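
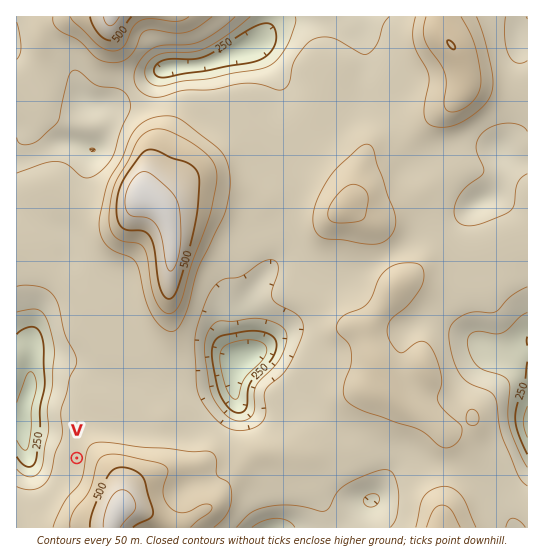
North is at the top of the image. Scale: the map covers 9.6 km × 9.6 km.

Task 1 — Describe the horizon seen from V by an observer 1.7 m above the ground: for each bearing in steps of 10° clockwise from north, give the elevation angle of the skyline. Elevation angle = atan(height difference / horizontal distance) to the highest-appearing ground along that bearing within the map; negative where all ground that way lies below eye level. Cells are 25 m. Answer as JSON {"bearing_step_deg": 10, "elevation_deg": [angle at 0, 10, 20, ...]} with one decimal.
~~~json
{"bearing_step_deg": 10, "elevation_deg": [0.6, 1.8, 2.3, 2.1, 3.3, 4.6, 5.8, 7.1, 8.3, 9.3, 10.2, 10.6, 10.4, 10.1, 9.8, 8.8, 7.2, 5.8, 4.6, 2.8, 0.8, 0.2, -0.3, -0.6, -1.0, -2.1, -3.0, -3.2, -3.4, -3.5, -3.5, -3.4, -3.2, -2.8, -0.7, -0.1]}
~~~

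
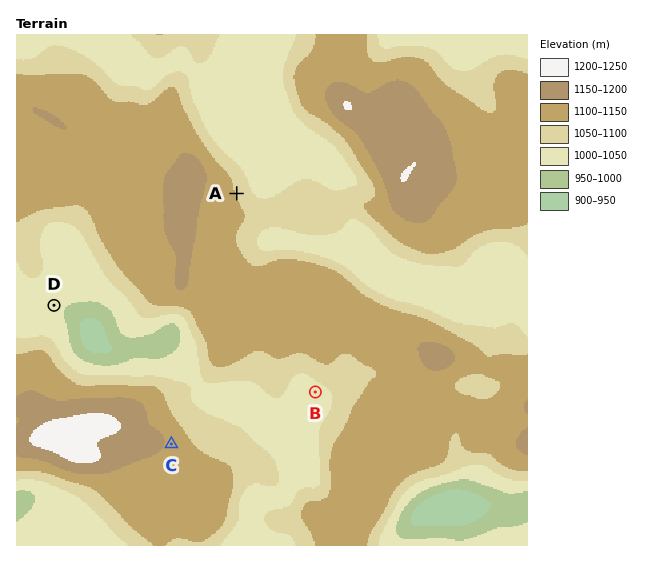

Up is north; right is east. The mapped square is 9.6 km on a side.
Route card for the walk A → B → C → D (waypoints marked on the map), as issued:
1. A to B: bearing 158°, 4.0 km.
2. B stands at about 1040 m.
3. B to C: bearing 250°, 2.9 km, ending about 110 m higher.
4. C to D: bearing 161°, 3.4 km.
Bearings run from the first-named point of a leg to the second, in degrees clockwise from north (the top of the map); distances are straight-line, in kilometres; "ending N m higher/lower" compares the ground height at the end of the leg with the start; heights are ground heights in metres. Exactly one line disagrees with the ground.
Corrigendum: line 4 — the bearing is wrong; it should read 320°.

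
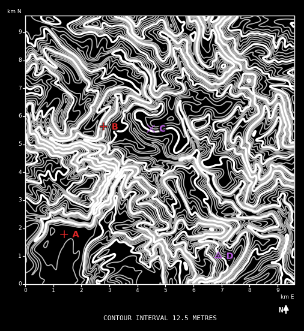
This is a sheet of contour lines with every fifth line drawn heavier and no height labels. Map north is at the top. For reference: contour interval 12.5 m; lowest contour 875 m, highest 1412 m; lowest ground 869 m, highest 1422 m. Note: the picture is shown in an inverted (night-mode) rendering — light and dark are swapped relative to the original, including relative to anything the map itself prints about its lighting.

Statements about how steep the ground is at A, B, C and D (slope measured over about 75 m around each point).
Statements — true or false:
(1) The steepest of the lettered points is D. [false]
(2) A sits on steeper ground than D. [false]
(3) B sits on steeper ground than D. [true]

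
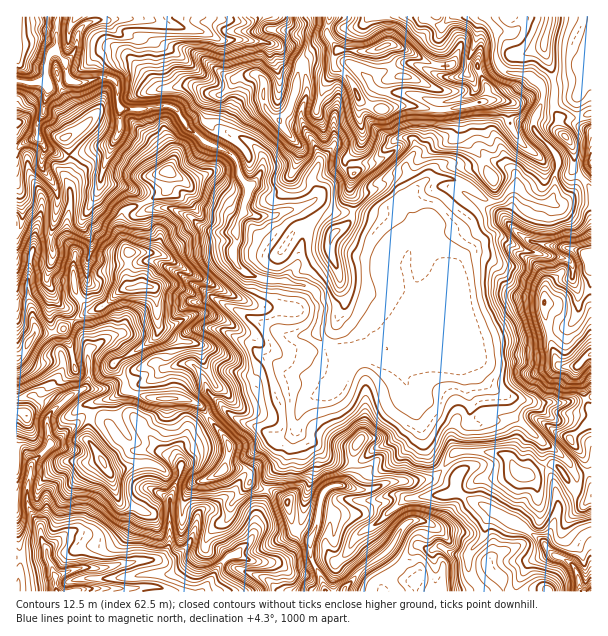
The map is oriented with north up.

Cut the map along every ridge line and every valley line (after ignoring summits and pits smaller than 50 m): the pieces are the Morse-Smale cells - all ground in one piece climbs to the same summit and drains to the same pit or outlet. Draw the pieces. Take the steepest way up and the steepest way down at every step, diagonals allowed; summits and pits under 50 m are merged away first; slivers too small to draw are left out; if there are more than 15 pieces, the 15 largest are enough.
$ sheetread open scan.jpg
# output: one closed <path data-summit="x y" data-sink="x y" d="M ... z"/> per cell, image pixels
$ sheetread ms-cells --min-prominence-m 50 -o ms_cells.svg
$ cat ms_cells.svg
<path data-summit="141 285" data-sink="45 81" d="M95 16l-37 1-2 31-7 8-3 9-2 16 4 3 0 9-5 21-6 11 0 12-21 12 0 108 26 5 10-1-4 12 0 9 10 21 8 5 10 13 14 27-3 6-15 0 2 15 4 3 24-2 11-6 11 14 2 13 26 7 33 0 16 8 6 9 12-6 5 0 13 11 29 12 8 6-18 14-3 12-5 6 2 13 16 7 4-14 14-15 12-31 16 12 12 14 15 6 20 0 16-14 18-8 13-12 8-14 0-18-14-28 9-11 1-27 18 19 10 1 13-5 1-15-2-7-15-15-3 0 17-4 5-4 2-18-4-6-24-20-14-6-4 2-9-11-10-7-11-14-26-8-21 0-16-12-42 16-17 1-15-5-9 20-19 0-15-6-9-9-17-7-25 0-14-18-15-6-18-4 0-9 2-11 16-31 1-23-3-4 0-17-2-4-6-5-36 4-6-4-2-9 0-7 10-14 3-18 7-6 9-4z"/><path data-summit="386 45" data-sink="45 81" d="M485 16l-389 0-1 4-9 4-7 6-3 18-10 14 0 7 2 9 6 4 12 0 12-4 15 1 5 8 0 17 4 5 25 0 11-3 12 0 6 3 10 16 8 8 10 9 14 6 4 2 11-16 16 8 11 11 4 9-6 17-10 9 0 6-4 10 1 8 13 5 17-1 42-16 16 12 21 0 26 8 11 14 19 16 4-14 6-6-8-11-8-18 21-20 9-3 16 0 2-7 7-5 15 0 12-6 6 0 14 6 10 8 1 12 11 12 9 4 14 0 3-8 0-18 5-14-5-10-16-17-4-7 0-6 8-21 0-14-12-11-24-4-7-7-3-6 2-27z"/><path data-summit="591 354" data-sink="45 81" d="M447 178l-13 0-9 3-21 20 8 18 8 11-6 6-4 13 22 10 14 11 10 12-2 18-5 4-17 4 3 0 15 15 2 7-1 15-13 5-10-1-17-19-2 3 0 24-9 9 15 35 0 12 6 13 5 23 6 10 9 9 14-16 6-1 42 3 9 8 4 8 6 5 8 0 16-9 9-2 21 28 9 4 6 0 1-305-11-11-7 12-14 13-5 0-3-3-15 0-9-4-10-11-6 1-12 12-8 2-10-4-14-12z"/><path data-summit="141 285" data-sink="57 591" d="M72 355l-10 2 0 12-10 17 2 6 8 10-9 8-8-8-9-4-5 6-5 11-5-3-5 1 0 178 185 1 22-31 13-7 16-15 4-21 6-11 4-16-15-7-1-10-2-2-18 24-8 3-7 7-9 2-7 5-6 23-5 9-9 9-11 6-13 0 4-1 10-13 0-43 12-33-3-21 6-8 4-12 20-13-7-10-16-8-33 0-26-7-2-13-11-14-11 6-24 2-4-3z"/><path data-summit="344 591" data-sink="591 591" d="M444 469l-16 11-35 1-24 9-36-4-9 6-5 15-1 17-8 16 0 15 12 24 4 13 18 0 0-4 19-20 24-16 29 30 4 0 12 6 6 0 5 4 21 0 14-5-9-14-1-16 2-6 12-12 5-20 7-7-36-19-1-16z"/><path data-summit="168 171" data-sink="45 81" d="M170 106l-12 0-11 3-25 0-2 2 0 20-16 31-2 20 18 4 15 6 14 18 21-2 21 9 9 9 9 4 25 2 4-11 6-9 0-8 4-10 0-8-8-10-5-18-8-7-23-9-18-17-8-14z"/><path data-summit="102 461" data-sink="57 591" d="M90 416l-9 2-25 24-5 2-20 21 0 9-3 8 0 24 12 19 2 15 5 12 15-16 9-4 6 0 24 14 13-4 13-12 15-33 8-8-6-19 0-18 2-2-12 1-12-9-6 8-14 12-14-22z"/><path data-summit="591 354" data-sink="591 591" d="M482 451l-27 1-11 15 3 5 10 5 0 15 59 31 23 15 12 15 16 7 9 9 4 22 11 1 1-95-16-5-21-28-9 2-16 9-8 0-6-5-4-8-6-6z"/><path data-summit="344 591" data-sink="45 81" d="M414 400l0 14-8 14-13 12-18 8-16 14-20 0-10-4-17-16-17-11-7 24-4 6-14 15-4 13 10 4 12 8 4 23 5 8 15 7 6-15 4-29 5-7 6-2 36 4 24-9 35-1 9-5 7-7-12-9-6-10-5-23-6-13z"/><path data-summit="344 591" data-sink="57 591" d="M270 490l-5 2 0 6-9 20-4 21-16 15-13 7-20 31 122-1-3-12-12-24 0-16-16-11-6-27z"/><path data-summit="545 42" data-sink="45 81" d="M591 16l-105 1 12 15-2 27 3 6 7 7 21 2 13 11 3 0 35-9 4 0 6 6 4-1z"/><path data-summit="222 471" data-sink="57 591" d="M207 416l-19 13-4 12-6 8 3 21-12 33 0 43-3 6-11 8 13 0 11-6 9-9 5-9 6-23 7-5 9-2 7-7 8-3 17-23-2-4-21-1 5-13 0-11z"/><path data-summit="548 591" data-sink="591 591" d="M497 512l-5 0-5 7-5 20-12 12-2 6 1 16 10 13 15-14 8 7 2 13 76-1-4-22-9-9-16-7-12-15z"/><path data-summit="29 342" data-sink="45 81" d="M18 258l-2 0 0 140 5 0 8-2 7 1 8-8 0-5-6-10-19-17 6-6 10-19 19 0 9-2 9 24 15 0 3-6-14-27-6-9-12-9-10-21 0-9 4-12-10 1z"/><path data-summit="566 137" data-sink="45 81" d="M582 76l-27 4-14 6 3 7-10 29 0 6 4 7 16 17 5 10-5 14 0 18-2 4 3 7 8-1 11-12 8-13-8-9 0-20-4-9-11-10 0-12 17-1 16-5 0-30-4-1z"/>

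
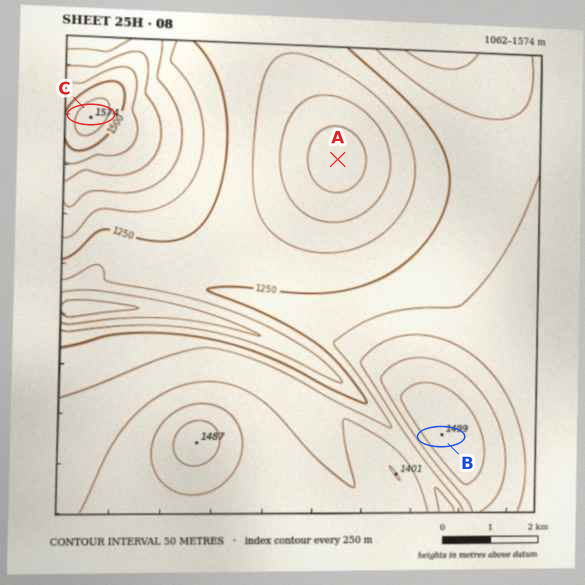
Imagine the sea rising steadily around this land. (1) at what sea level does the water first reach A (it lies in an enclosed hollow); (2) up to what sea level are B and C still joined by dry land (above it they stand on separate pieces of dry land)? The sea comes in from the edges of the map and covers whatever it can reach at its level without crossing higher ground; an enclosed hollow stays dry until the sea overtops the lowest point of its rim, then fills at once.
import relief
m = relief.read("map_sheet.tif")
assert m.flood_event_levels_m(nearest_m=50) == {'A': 1200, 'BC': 1250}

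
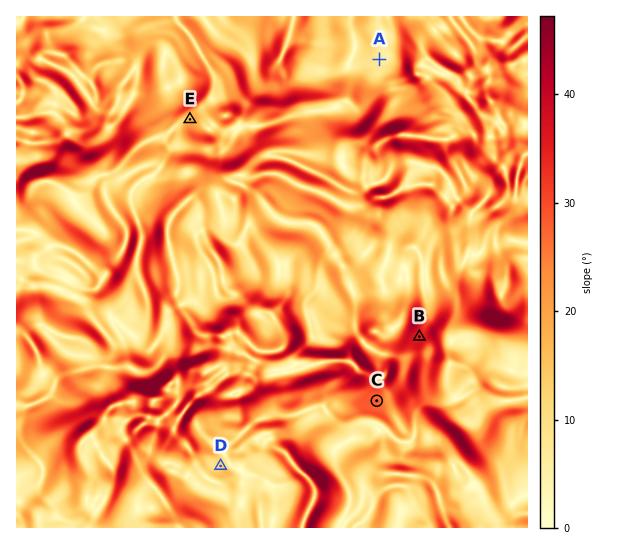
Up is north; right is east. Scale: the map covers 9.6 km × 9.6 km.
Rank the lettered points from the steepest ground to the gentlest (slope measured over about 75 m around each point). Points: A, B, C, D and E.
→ B C E D A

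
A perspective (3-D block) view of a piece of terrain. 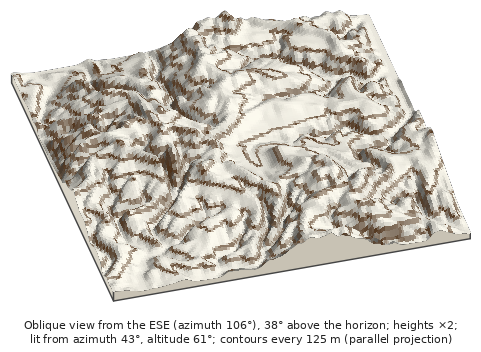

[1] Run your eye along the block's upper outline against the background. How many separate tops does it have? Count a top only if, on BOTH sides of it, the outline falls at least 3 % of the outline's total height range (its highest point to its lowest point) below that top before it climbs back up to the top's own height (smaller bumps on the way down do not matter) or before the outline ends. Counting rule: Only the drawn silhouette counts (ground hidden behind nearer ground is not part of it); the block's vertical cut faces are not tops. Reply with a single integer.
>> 2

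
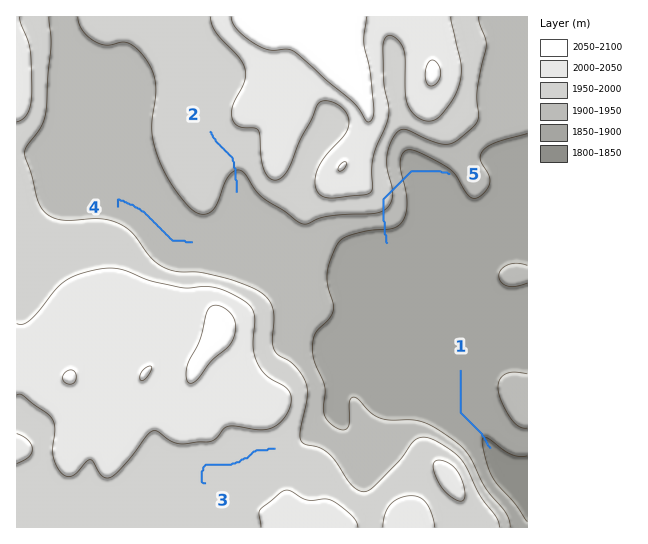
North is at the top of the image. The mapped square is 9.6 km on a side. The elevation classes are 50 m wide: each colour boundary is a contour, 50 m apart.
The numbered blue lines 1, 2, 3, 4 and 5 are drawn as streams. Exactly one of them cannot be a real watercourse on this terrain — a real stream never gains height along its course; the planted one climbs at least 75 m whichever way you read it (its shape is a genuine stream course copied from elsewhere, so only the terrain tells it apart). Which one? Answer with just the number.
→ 5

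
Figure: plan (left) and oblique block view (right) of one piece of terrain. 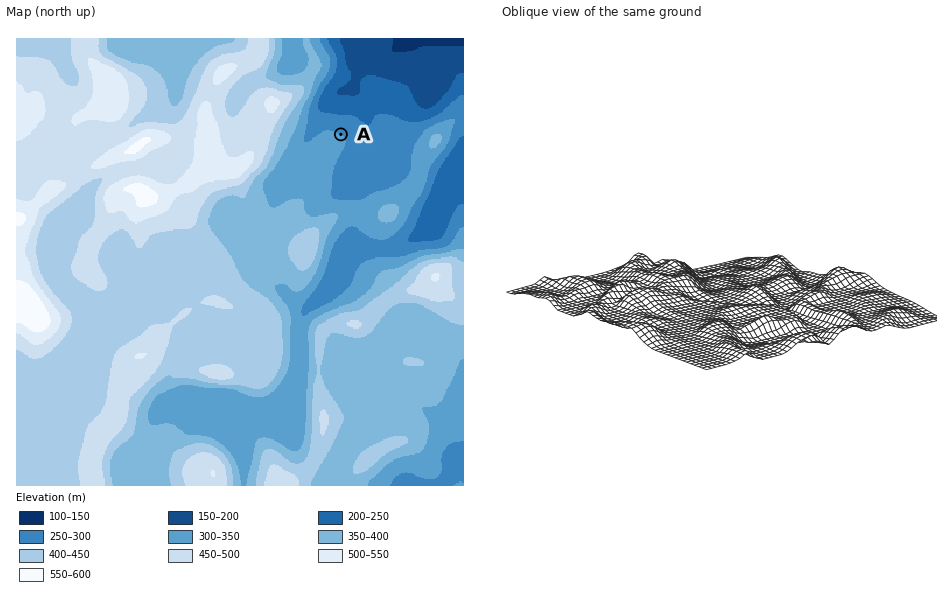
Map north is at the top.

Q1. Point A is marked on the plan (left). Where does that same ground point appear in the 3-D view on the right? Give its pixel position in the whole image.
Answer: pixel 724 276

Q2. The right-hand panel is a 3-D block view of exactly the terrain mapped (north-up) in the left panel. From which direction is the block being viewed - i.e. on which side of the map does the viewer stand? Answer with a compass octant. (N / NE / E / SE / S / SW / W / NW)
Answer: SW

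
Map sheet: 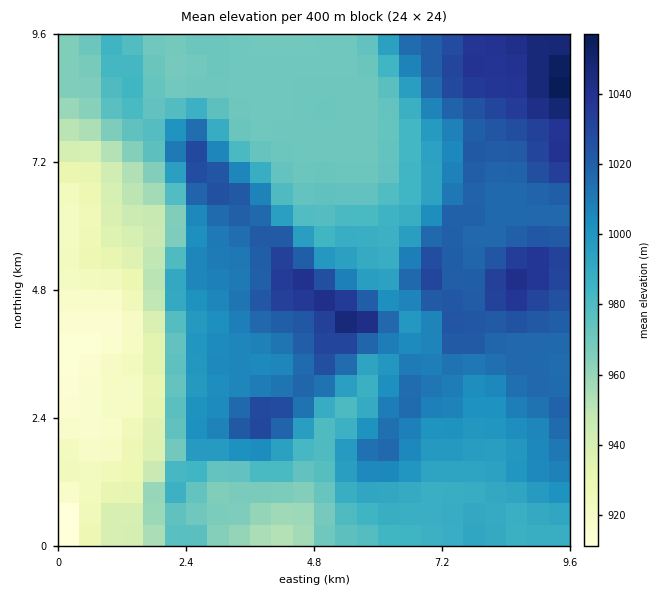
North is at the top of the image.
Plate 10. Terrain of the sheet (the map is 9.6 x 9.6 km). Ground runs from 910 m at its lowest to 1060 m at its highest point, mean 990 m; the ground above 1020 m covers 15.9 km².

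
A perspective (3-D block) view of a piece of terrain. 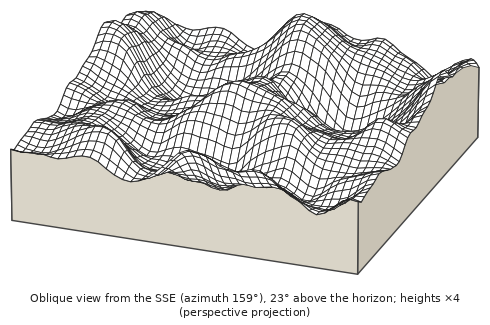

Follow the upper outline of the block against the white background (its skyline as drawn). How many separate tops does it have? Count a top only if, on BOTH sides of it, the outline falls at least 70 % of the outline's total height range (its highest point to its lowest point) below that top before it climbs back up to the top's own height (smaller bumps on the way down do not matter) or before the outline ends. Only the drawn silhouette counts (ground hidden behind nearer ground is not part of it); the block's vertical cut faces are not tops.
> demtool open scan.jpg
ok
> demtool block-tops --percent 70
0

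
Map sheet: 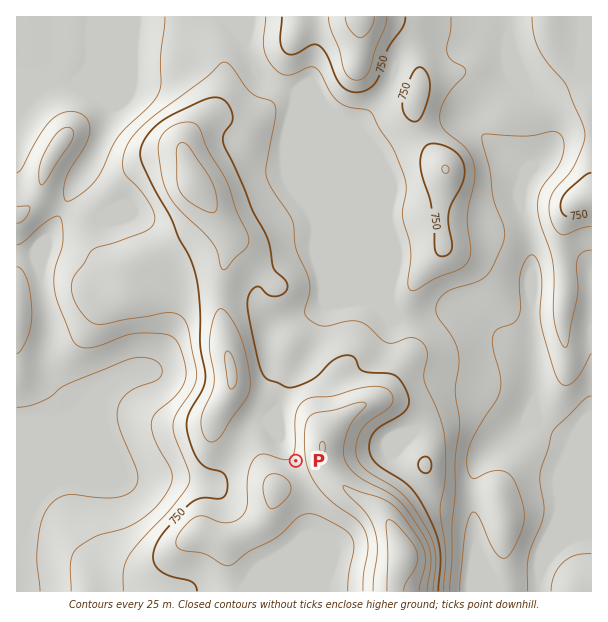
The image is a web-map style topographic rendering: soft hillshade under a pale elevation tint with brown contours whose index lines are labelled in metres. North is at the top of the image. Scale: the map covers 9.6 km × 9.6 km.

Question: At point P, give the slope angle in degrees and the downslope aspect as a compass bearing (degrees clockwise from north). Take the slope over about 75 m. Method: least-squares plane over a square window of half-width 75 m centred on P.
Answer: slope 5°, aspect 295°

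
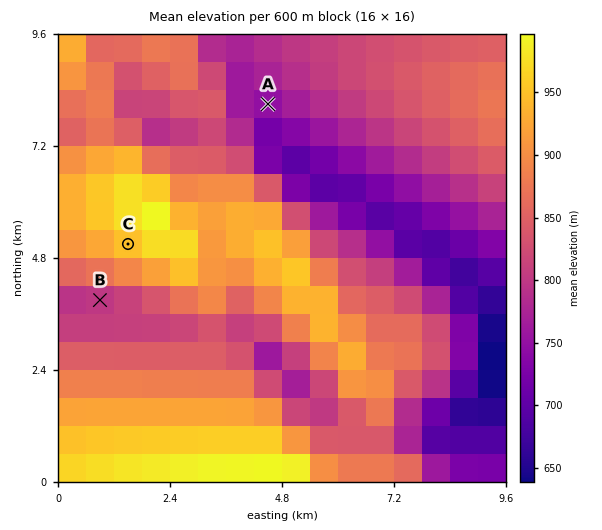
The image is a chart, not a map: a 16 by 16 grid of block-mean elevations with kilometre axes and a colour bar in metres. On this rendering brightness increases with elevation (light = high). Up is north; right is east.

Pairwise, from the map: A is below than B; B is below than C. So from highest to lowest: C B A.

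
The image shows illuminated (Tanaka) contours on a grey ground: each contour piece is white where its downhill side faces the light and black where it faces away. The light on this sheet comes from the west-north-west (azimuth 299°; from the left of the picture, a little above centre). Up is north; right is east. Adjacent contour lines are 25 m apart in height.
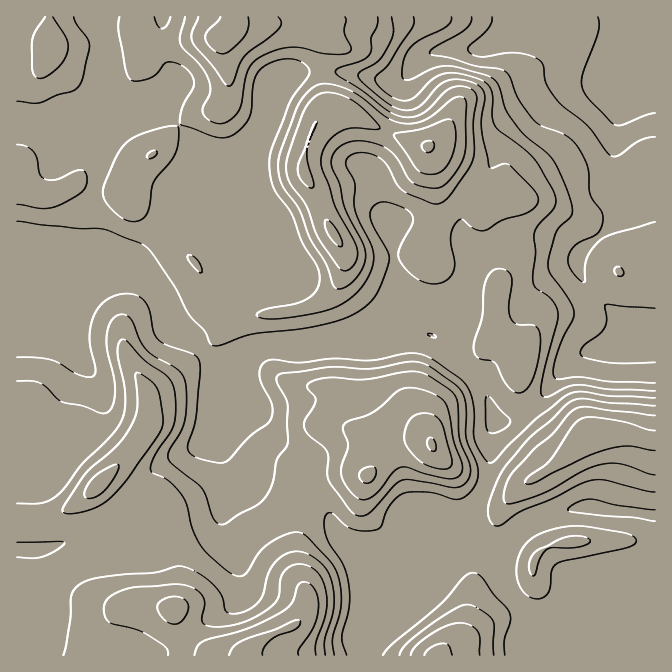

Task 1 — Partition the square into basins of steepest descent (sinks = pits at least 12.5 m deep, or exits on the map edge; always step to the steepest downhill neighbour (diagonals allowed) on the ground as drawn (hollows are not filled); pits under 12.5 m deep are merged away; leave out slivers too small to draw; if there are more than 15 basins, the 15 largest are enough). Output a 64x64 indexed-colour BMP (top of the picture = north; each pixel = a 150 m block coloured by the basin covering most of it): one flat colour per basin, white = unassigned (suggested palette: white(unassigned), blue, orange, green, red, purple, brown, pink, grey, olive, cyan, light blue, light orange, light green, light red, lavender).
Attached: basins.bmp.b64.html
<image width="64" height="64" href="data:image/bmp;base64,Qk12CAAAAAAAAHYAAAAoAAAAQAAAAEAAAAABAAQAAAAAAAAIAAATCwAAEwsAABAAAAAAAAAA////ALR3HwAOf/8ALKAsACgn1gC9Z5QAS1aMAMJ34wB/f38AIr28AM++FwDox64AeLv/AIrfmACWmP8A1bDFABEREREREREREREREiIiIiIiIiIiIiREREREREREREREERERERERERERERERIiIiIiIiIiIiIkREREREREREREQRERERERERERERERERIiIiIiIiIiIiIkRERERERERERBERERERERERERERERERIiIiIiIiIiIiJEREREREREREERERERERERERERERERESIiIiIiIiIiIiJEREREREREQRERERERERERERERERERIiIiIiIiIiIiIiRERERERERBEREREREREREREREREREiIiIiIiIiIiIiIkREREREREERERERERERERERERERESIiIiIiIiIiIiIiJEREREREQRERERERERERERERERESIiIiIiIiIiIiIiIkRERERERBERERERERERERERERERIiIiIiIiIiIiIiIiREREREREEREREREREREREREREREiIiIiIiIiIiIiIiIkREREREQRERERERERERERERERESIiIiIiIiIiIiIiIiIiIiIiIhERERERERERERERERERIiIiIiIiIiIiIiIiIiIiIiIiERERERERERERERERERESIiIiIiIiIiIiIiIiIiIiIiIRERERERERERERERERERIiIiIiIiIiIiIiIiIiIiIiIhEREREREREREREREREREiIiIiIiIiIiIiIiIiIiIiIiERERERERERERERERERERIiIiIiIiIiIlVSIiIiIiIiIRERERERERERERERERERESIiIiIiIiJVVVUiIiIiIiIhERERERERERERERERERERERESIiIiJVVVVVUiIiIiIiERERERERERERERERERERERERIiIiJVVVVVVVIiIiIiIRERERERERERERERERERERERESIiJVVVVVVVVVIiIiIhERERERERERERERERERERERERERFVVVVVVVVRESIiIiEREREREREREREREREREREREREREVVVVVVVVRERERERERERERERERERERERERERERERERERVVVVVVVREREREREREREREREREREREREREREREREREREVVVVVVVERERERERERERERERERERERERERERERERERERVVVVVVEREREREREREREREREREREREREREREREREREREVVVVVERERERERERERERERERERERERERERERERERERERFVVVURERERERERERERERERERERERERERERERERERERERVVVREREREREREREREREREREREREREREREREREREREREVVVERERERERERERERERERERERERERERERERERERERERFVUREREREREREREREREREREREREREREREREREREREREVEREREREREREREREREREREREREREREREREREREREREREREREREREREREREREREREREREREREREREREREREREREREREREREREREREREREREREREREREREREREREREREREREREREREREREREREREREREREREREREREREREREREREREREREREREREREREREREREREREREREREREREREREREREREREREREREREREREREREREREREREREREREREREREREREREREREREREREREREREREREREREREREREREREREREREREREREREREREREREREREREREREREREREREREREREREREREREREREREREREREREREREREREREREREREREREREREREREREREREREREREREREREREREREREREREREREREREREREREREREREREREREREREREREREREREREREREREREREREREREREREREREREREREREREREREREREREREREREREREREREREREREREREREREREREREREREREREREREREREREREREREREREREREREREREREREREREREREREREREREREREREREREREzMxERExEREREREREREREREREREREREREREREREREREzMzMzMzMRERERERERERERERERERERERERERERERERETMzMzMzMxERERERERERERERERERERERERERERERERERMzMzMzMzMREREREREREREREREREREREREREREREREREzMzMzMzMzERERERERERERERERERERERERERERERERETMzMzMzMzMxERERERERERERERERERERERERERERERERMzMzMzMzMzMREREREREREREREREREREREREREREREREzMzMzMzMzMzERERERERERERERERERERERERERERERETMzMzMzMzMzMzERERERERERERERERERERERERERERERMzMzMzMzMzMzMzEREREREREREREREREREREREREREREzMzMzMzMzMzMzMRERERERERERERERERERERERERERETMzMzMzMzMzMzMxERERERERERERERERERERERERERERMzMzMzMzMzMzMzEREREREREREREREREREREREREREREREzMzMzMzMzMzMRERERERERERERERERERERERERERERETMzMzMzMzMzMxERERERERERERERERERERERERERERERMzMzMzMRETMzEREREREREREREREREREREREREREREREzMzMzMRERERERERERERERERERERERERERERERERERETMzMzMxERERERERERERERERERERERERERERERERER"/>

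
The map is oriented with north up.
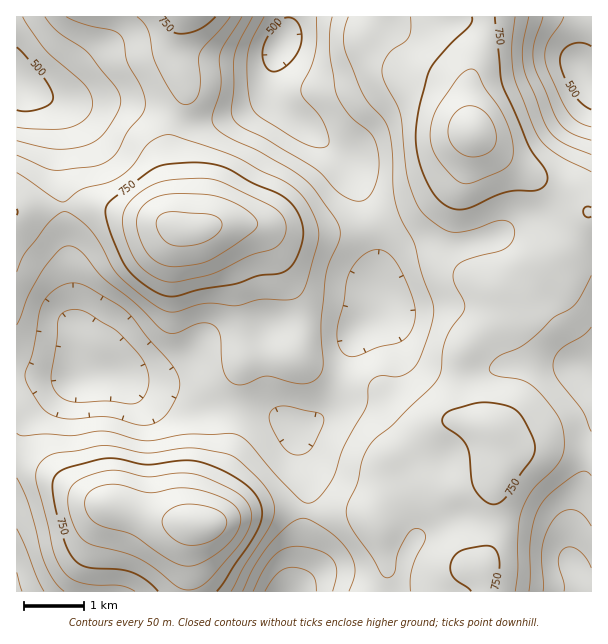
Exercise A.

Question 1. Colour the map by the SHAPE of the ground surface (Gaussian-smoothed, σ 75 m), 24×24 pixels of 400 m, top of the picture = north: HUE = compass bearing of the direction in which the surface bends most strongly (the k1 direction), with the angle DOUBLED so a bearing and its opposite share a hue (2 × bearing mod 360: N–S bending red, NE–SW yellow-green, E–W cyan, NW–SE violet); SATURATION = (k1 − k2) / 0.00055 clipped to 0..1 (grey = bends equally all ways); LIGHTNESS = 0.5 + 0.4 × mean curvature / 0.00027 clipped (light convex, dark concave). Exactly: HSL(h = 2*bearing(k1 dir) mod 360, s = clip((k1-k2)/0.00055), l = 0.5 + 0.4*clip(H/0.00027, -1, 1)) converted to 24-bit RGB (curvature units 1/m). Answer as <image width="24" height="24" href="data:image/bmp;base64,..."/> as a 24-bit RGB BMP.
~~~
<image width="24" height="24" href="data:image/bmp;base64,Qk32BgAAAAAAADYAAAAoAAAAGAAAABgAAAABABgAAAAAAMAGAAATCwAAEwsAAAAAAAAAAAAAeheG02CD37+poqhxNkJZQW9gxNt07uW34OCTcqVTDBI/CiZDCmE5TIgq8IsxwstkQVKQs16opLiIyNqH5d6gXKK/DRGeNQtwLil6w5q158m5unugXUOrW3awtc6Y5L599s93lbdICBctGTFWMmhcHkQgv+s2kedRIVdyZ4attMTI1rS17960jVBIGgwnHAwnJj6BoF1j6LafxY6PVp/Nb6zourrk4dny8djz49f0ABrWAC+0NzzUN1fTye3IutKfJTZVLYgmc5s4u3wr/9eFlTFjIQ1UGix8Jh5hcbaw1uPr3eHurND2Tqf/tdPu2Ojz4drx+s79jEj/AA/1Fhv0bHjZ2+HGxGyVeUCmequHdjxjxrBM9upjjTk6GSZBHT1tEV3Mqfzvqvv43eLuztftISnynLTGqsSQsp1X1VRFsye5UB+VNip7jFJ40rVdqF9Qam2ddJKxkUXFw5aX6cGxxkiOP3KNBjFXANz1d++rSbKZj8ZunLl5NzB8qoh5x5F7xzRQxGw/dD1RRShTQzJgYFyZy6OkwZKojJtlamlGXT5UucN3y5+L1J/Ynp/WAFC+Ec2tTs6BSmx8q8pyjoxIMh0kioYbmHQhojki3XQueDlPUDRTO2lrSIiBm7CHvoCv1HK4vle2SYCwntSbkL6hkKOtwqq9IkWWRq5qH5RNOXdxtq1OgiU4XhQ1w5ojZlMbeV8Y0aoSWCwkW0ApMXIlKGw9ZJ44R49ToXq0w6TTgqrYuc7YxZrJlK2wnI+rbUy4ysA6NVwgGCIRZmISOhYSYi0qz7pMoEqbw1VxzatjejR7rJJaQeB5D53HgqnCULyjSXV/uoZPmbwvXIkyoIJExahdhH9bdUBYxNhUX0uFNCZOeGo8RSs7aWE2quszNFBksnms5MnKTCTw3tzssvHRAGijV4i1rHi3WSd/zklF5L1oXXc6bXYu1M8bVkUfUkMjb9RmRT2VQiWHnnCbYSB0s1ZD0PZfFlJAQJU3udhgL0Ru4NWY6eaRDR4mIl03fW9HRyJlv4yE58vExGq5m3mdvIJ1o0+AX6luj8FgJBcpNyc1bzEqMRQlyrco+v9gLEw2J3UcnscZKTEfjPEM6NtoNS1xKnlmKDZGNyMznccpzsI0umFNpp1/oXejymeor8WVtFpjRyV4PChqjCd8hzKAvdOF7OqPXnBILadUX6xhV4yab+Veh8ttQUF6Q0RrLxlAaT5unc1xhLNxi7KLpKWGilB3p4xy0sCXq2J+QzKZLRWmXRbEuX7W4NrR3Mi9vqTHWb6XQXtnW6BhpuaMYJRUTkNYPjdSJSBaT661m9aghL60ipixw2bAr2CxsayTw7GLroRrQjtuJRtHJil2iZe34d/U39bm1sboyrHdTWXOhtvIr9+5V17GUjbRTi68KDOQR6VRvsooao0TPGgbYzszrHN1tY+O0Fxd0brWShjlFg/iF4v6grPz3ubt2uPxvLjw39X2zM//0tr51NftS0TbQCTmfw3xhx+5t09wwnxI181INnosHVItXYwzk4tVxpWgq7rZQRj5Wnj0Xrj+LJjty+LF0a7GmYu7pcqfeJS8tnu60JerlESzPiRtTxJyxRm2t2eIw5uc4sq/o2+dPHp6SMZ6Pca2k93Ag3O1Ni6ebpWqXEJlM0cqqdwUn7U6malgwbiIjGNcao9crXJ3wiiZWxtWHRAohTCFynmCxad53aBYvaJqW+DMefT5ctf+mszgrki4c0iVgVOBfzR8kFFoqNZegrItYLUqdq0/mXCBl6B1bTI7TgIggBIhIR0xLkVZvJuS2KC759LS2vHgnPriGv/fKazBV16vZjNFeDM3YS4yXTdDhadfxIBO8IoXh6MAMIAAKE4WZSUYOQUNQxcjrEFRb0uCGntsRciRsr/Q4Ovk4O7doMnIUYZiH1w9Hzo0KA0RYjARUUMfaGopU1shnHom3KdV6unDeMtlFWlfMRRY0yTccF7AgmqyqXqxWcW+IciRO71U1/J6+vdluIFSooaZQW2OGRAtSRcjlnE+c4JbYZ9+WGuWeKp8ueKjxtuk1M6kKE51AClgXzXR2DrHnENri8GEhczAUoewVqiS4NWD+dtwh9owRos8USA+LQYqUE6EqqiFXJpXO6ZkTIWhsnWH9uA+3soAxbwAPWsdCCsrDhsllipy0ZWiod+TVqp9TnV+ZJB1urOE+d3A5LxlSTYhKAsZGQwnTzGsx0pDuKI5V5MuHUEfU0Yn+6Rc69J7w9VwUKdLBx4sBx8sLIaAs82w58+9dYJYVGpjbIM8aYcj/sxV762CjDiyEQrKAg7f"/>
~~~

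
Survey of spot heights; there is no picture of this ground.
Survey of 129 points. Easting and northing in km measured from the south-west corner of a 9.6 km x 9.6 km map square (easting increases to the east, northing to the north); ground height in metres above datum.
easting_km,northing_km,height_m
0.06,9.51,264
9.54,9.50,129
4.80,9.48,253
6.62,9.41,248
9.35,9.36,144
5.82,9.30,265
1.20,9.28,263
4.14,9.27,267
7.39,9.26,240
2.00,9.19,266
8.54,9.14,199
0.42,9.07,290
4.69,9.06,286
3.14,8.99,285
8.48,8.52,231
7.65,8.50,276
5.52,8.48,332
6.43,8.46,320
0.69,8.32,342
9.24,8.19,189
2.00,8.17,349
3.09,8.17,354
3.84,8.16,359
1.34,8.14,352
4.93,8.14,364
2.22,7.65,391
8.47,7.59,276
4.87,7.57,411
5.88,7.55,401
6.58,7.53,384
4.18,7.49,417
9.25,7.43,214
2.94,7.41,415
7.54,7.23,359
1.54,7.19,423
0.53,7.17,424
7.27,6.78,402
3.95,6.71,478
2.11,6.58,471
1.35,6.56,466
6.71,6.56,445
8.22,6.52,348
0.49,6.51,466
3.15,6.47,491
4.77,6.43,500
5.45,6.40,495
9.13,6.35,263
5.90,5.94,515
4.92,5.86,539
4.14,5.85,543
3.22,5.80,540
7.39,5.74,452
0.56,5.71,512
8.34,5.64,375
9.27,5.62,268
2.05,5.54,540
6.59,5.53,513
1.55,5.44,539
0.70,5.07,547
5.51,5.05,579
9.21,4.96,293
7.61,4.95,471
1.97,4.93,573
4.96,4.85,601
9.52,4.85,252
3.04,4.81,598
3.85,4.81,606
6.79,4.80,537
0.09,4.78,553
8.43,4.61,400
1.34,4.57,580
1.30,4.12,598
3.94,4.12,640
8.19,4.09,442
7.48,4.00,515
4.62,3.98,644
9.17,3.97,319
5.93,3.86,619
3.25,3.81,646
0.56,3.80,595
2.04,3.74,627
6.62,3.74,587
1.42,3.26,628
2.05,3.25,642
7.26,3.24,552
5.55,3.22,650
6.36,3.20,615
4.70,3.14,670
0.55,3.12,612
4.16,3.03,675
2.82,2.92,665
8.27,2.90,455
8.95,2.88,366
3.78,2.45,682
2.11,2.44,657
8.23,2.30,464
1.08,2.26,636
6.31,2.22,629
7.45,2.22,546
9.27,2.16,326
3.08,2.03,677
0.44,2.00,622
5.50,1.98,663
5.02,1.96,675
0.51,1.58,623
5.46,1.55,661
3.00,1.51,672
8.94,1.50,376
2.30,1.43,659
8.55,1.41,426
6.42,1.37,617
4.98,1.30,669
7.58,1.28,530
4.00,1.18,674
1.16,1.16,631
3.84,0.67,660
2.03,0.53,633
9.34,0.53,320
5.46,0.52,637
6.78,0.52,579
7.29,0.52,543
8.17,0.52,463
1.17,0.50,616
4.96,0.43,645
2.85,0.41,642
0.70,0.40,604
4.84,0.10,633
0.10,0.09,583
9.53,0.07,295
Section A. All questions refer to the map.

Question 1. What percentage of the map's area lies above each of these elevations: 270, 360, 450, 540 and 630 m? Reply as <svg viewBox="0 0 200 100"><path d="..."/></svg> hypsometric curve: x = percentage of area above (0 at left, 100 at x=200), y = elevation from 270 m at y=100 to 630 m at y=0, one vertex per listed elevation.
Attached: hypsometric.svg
<svg viewBox="0 0 200 100"><path d="M182 100l-32-25-31-25-31-25-47-25"/></svg>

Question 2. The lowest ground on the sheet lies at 124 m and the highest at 684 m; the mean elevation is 484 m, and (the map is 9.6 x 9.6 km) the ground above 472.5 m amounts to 51.4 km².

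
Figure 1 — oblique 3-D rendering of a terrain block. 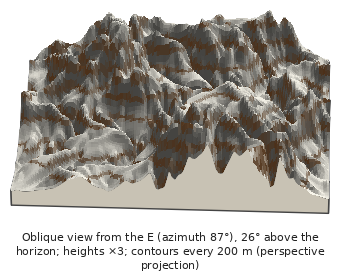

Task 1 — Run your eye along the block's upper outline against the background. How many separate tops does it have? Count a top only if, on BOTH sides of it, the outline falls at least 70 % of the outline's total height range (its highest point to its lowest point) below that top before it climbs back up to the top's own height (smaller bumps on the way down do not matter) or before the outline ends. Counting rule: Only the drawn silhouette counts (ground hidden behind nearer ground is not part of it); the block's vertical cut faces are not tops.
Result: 0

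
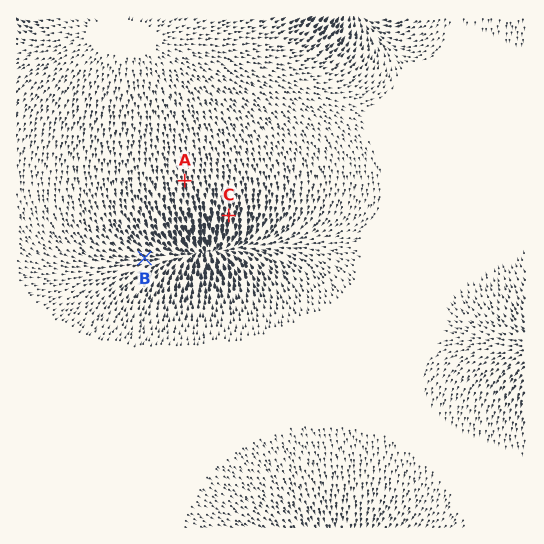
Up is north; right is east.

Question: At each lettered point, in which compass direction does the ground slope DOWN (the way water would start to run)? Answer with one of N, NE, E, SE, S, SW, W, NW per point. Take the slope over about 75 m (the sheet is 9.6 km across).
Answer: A S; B E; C S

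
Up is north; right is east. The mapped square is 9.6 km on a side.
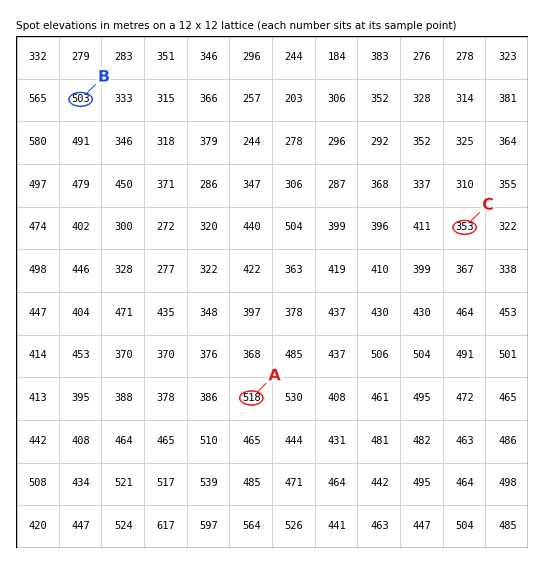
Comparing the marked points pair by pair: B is lower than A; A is higher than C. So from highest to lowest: A B C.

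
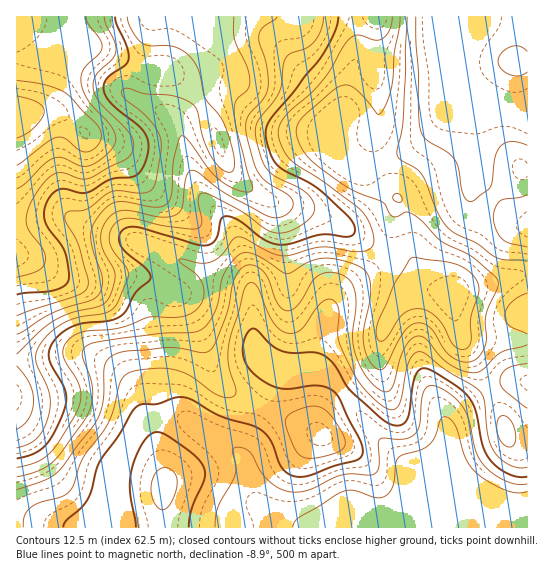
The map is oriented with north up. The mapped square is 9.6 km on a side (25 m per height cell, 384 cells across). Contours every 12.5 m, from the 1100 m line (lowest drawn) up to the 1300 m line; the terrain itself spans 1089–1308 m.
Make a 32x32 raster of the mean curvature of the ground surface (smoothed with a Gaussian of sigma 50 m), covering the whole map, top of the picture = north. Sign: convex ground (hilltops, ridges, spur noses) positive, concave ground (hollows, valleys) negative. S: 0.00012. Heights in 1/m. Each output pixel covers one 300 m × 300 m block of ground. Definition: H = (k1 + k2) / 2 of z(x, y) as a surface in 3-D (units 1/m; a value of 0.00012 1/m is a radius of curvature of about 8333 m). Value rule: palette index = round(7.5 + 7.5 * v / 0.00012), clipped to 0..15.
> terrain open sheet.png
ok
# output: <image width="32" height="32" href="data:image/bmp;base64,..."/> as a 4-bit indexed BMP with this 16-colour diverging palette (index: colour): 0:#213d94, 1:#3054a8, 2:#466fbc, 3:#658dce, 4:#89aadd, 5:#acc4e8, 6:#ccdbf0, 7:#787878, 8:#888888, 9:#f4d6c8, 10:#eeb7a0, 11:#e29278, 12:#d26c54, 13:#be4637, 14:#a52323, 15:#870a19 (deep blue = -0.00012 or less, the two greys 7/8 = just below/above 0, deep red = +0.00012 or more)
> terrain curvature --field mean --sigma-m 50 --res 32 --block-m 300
<image width="32" height="32" href="data:image/bmp;base64,Qk12AgAAAAAAAHYAAAAoAAAAIAAAACAAAAABAAQAAAAAAAACAAATCwAAEwsAABAAAAAAAAAAlD0hAKhUMAC8b0YAzo1lAN2qiQDoxKwA8NvMAHh4eACIiIgAyNb0AKC37gB4kuIAVGzSADdGvgAjI6UAGQqHAHZUd3SZdmeHZmZ3dnd3d3tWiUdmu4ZmZmZlVXdnd3dEVYpmV7yod1aJhTWqR3dBSHZnVGe7qphnrKdIyDZlVs+8hUNlqph2RZu7zZNGZVv+zaZlNYhlREWKvek1qWNN+auoiEV3RFd4qryALNdCPfe6q6hUdkWaqpm7QH+jIlzWypu3VXdou5dVhyTfcBOKdKiIhkVneblUZlUp/kAopzN1RERGZWimJ2VCW/wgj/dXlBAkVnZppSR5d3r9EL/5nLlBFoiImqYVumVY/0GdpWiKl4yneru4FNtTRr2XvJU0ac7+c2vMtwTsY0aKuZzJZYnMy6iqmJUDuVM1eJmbyqu7uYqphTWWBIZDRneIm6aMq6mVAAFJxjm4ZqyIqYh2RohmgwAmrrFMyprudZpkV1SGJKYVvbowbNub2lR5ZFh2liWmbP6BB+/+zJZoqVV4iKc2tXuqQH/6mqgha7hmd3uoOMeLhyL/ozVRN1eId3aciFn7nKcm/4RFNXaGV4h3q5hp/8ymKftTNTdpymVnd5i6iu2GUjroVCMldrt1VnZ2u7uTAjOKhqyGcyWqdVd3aHd5YAWZqWfNqZZY23VndnlVaIRI3aiJqmaXWMt1Z2mrZnjOt4qXiZdWp0WaZGdpq4d4z5NHZnllaclEnFJ3Z4mYd5ciV2eJZ5rKZ/9Rd3Z5"/>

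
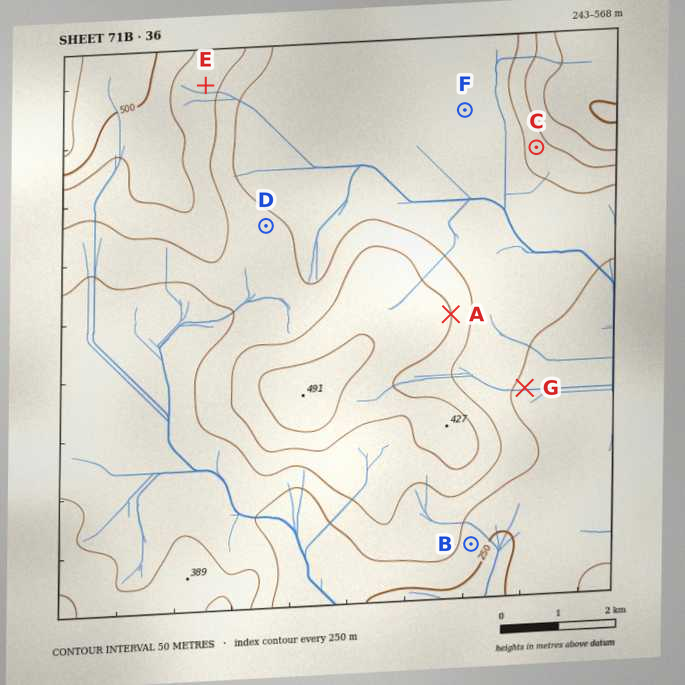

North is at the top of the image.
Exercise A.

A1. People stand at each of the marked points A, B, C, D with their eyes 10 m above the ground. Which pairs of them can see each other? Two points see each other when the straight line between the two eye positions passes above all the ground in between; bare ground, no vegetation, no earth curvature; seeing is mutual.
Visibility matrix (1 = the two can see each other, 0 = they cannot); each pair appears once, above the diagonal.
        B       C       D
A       0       1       0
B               0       0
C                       1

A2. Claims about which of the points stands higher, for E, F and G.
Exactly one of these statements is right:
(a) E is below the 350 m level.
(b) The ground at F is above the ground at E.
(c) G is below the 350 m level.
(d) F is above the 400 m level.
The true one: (c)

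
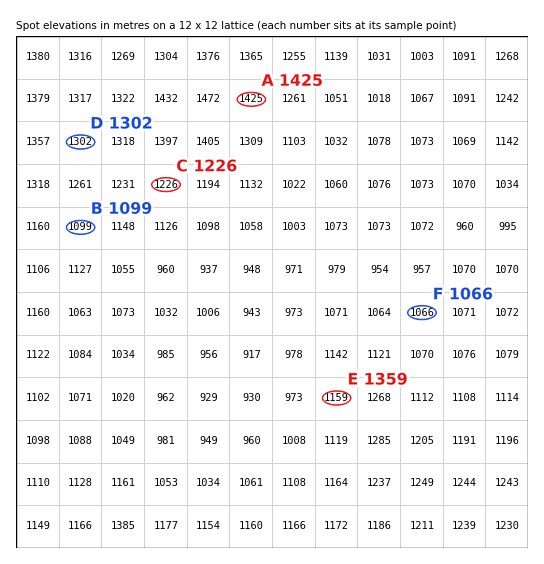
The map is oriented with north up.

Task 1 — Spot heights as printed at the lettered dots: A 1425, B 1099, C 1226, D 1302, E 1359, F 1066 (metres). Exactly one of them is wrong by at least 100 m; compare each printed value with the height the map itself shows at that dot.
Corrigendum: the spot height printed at E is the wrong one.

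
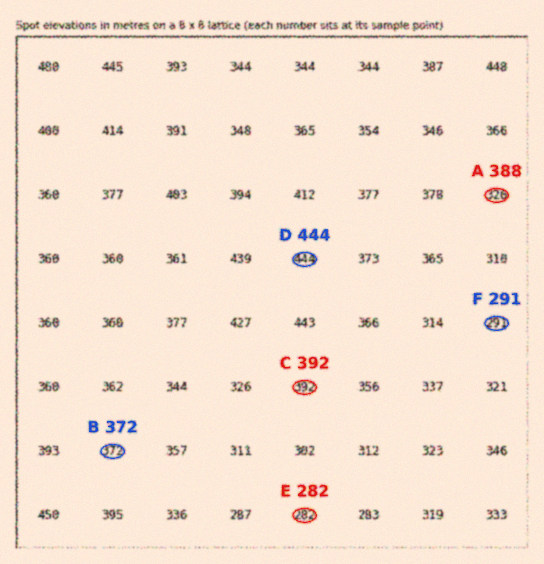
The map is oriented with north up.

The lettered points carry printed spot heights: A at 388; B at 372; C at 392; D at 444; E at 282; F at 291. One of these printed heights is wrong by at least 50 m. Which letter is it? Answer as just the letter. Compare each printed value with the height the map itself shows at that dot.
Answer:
A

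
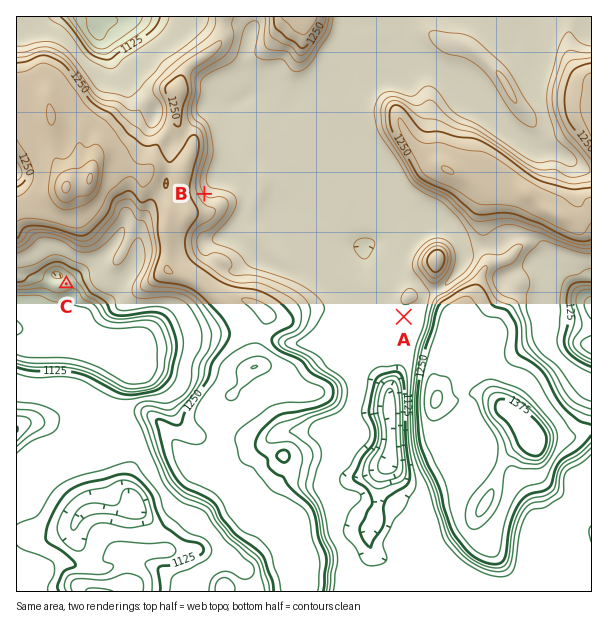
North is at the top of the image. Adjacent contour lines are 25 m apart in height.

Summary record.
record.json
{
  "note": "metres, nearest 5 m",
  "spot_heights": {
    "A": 1160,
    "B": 1200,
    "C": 1085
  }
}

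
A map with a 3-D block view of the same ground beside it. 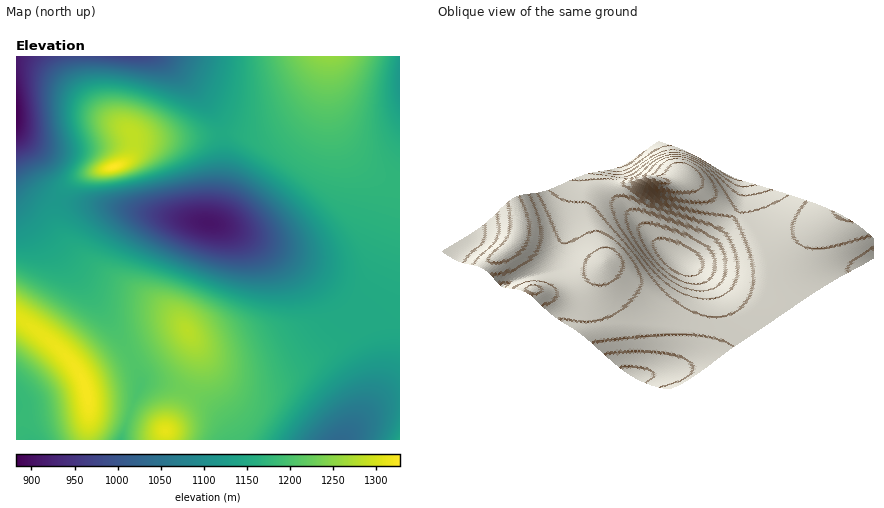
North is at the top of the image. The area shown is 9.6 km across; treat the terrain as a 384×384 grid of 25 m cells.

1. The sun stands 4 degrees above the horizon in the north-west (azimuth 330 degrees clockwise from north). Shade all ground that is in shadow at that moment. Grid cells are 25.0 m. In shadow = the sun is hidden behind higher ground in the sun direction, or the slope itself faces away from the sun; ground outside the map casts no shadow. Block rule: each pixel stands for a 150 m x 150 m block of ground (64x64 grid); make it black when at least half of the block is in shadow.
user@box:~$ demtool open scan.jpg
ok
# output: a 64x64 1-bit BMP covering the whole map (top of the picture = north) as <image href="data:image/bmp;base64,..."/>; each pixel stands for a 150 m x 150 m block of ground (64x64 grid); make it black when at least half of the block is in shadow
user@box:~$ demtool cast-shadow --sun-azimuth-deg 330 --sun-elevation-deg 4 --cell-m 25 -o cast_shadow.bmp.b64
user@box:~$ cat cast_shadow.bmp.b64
<image width="64" height="64" href="data:image/bmp;base64,Qk0+AgAAAAAAAD4AAAAoAAAAQAAAAEAAAAABAAEAAAAAAAACAAATCwAAEwsAAAIAAAAAAAAA////AAAAAAAAD+B+AH/+AAAP4AwAf/8AAAfgAAA//wAAB+AAAB//AAADwAAAD/+AAAPAAAAH/4AAAAAAAAP/gAAAAAAAAP+AAAAAAAAAf4AAAAAAAAAfAAAAAAAAAAcAAAAAAAAAAAAAAAAAAAAAAAAAAAAAAAAAAAAAAAAAAAAAAAAAAAAAAAAAAAAAAAAAAAAAAAAAAAAAAAAAAAAAAAAAAAAAAAAAAAAAAAAAAAAAAAAAAAAAAAAAAAAAAAAAAAAAAAAAAAAAAAAAAAAAAAAAAAAAAAAAAAAAAAAAAAAAAAAAAAAAAAAAADwAAAAAAAAB//AAAAAAAAP//AAAAAAAD//+AAAAAAAf//8AAAAAAD///wAAAAAA////gAAAAAH///+AAAAAA////4AAAAAH////gAAAAA/////AAAAAH////4AAAAA/////gAAAAH////+AAAAAf////4AAAAAf////AAAAAAf///8AAAAAAH///gAAAAAAH//8AAAAAAAH//AAAAAAAAH/wAAAAAAAADwAAAAAAAAAAAAAAAAAAAAAAAAAAAAAAAAAAAAAAAAAAAAAAAAAAAAAAAAAAAAAAAAAAAAAAAAAAAAAAAAAAAAAAAAAAAAAAAAAAAADAAAAAAAAAA8AAAAAAAAAHwAAAAAAAAAfAAAAAAAAAD8AAAAAAAAAPw=="/>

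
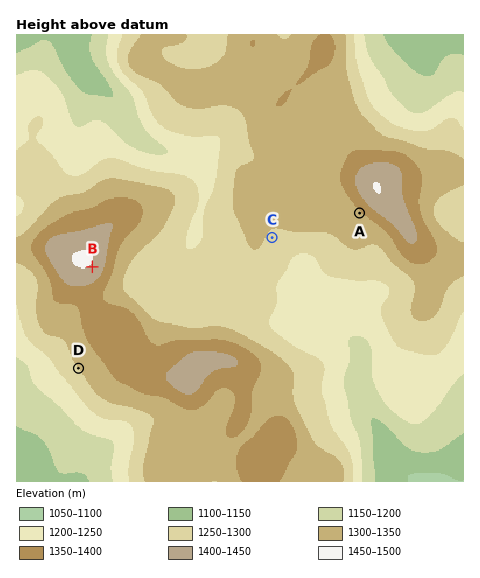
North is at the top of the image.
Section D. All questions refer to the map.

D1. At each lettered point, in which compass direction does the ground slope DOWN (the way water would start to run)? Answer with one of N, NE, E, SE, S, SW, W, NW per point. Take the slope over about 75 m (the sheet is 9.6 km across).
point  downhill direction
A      SW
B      SE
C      SE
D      SW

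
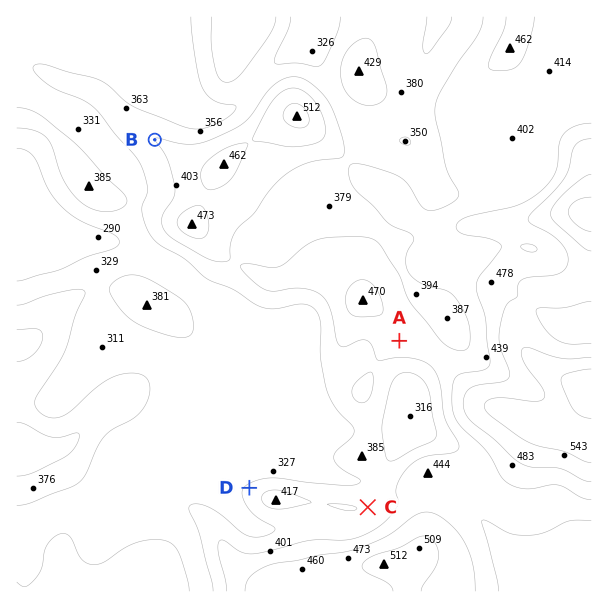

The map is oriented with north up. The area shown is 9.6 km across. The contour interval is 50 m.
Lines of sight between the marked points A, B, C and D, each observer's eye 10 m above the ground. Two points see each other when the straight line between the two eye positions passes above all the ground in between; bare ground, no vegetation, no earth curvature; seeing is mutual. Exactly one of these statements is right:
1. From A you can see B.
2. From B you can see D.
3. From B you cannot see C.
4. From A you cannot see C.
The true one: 3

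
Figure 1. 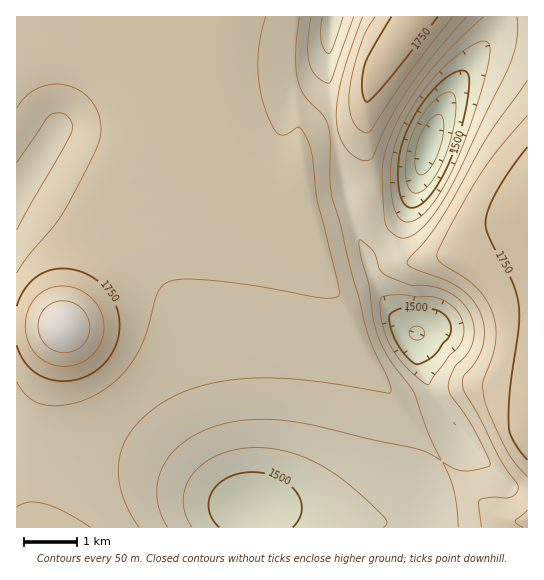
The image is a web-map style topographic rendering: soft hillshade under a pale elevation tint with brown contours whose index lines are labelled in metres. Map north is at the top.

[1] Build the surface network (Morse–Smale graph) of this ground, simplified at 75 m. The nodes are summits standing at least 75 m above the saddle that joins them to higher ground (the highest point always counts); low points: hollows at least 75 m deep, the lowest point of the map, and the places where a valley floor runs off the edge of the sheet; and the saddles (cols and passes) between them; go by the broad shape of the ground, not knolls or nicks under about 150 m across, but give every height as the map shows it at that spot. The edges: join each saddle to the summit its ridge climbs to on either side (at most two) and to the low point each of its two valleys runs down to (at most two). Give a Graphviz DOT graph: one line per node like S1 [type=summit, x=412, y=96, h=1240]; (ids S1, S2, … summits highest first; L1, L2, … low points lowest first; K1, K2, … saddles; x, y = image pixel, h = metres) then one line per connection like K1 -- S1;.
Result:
graph terrain {
  S1 [type=summit, x=63, y=327, h=1900];
  S2 [type=summit, x=527, y=202, h=1796];
  S3 [type=summit, x=414, y=18, h=1783];
  L1 [type=low, x=429, y=146, h=1369];
  L2 [type=low, x=417, y=333, h=1446];
  L3 [type=low, x=250, y=507, h=1459];
  L4 [type=low, x=331, y=18, h=1517];
  L5 [type=low, x=18, y=193, h=1631];
  K1 [type=saddle, x=275, y=190, h=1718];
  K2 [type=saddle, x=102, y=223, h=1708];
  K3 [type=saddle, x=334, y=127, h=1643];
  K4 [type=saddle, x=382, y=241, h=1606];
  K5 [type=saddle, x=442, y=462, h=1600];
  K1 -- S1;
  K1 -- L3;
  K1 -- L4;
  K2 -- S1;
  K2 -- L3;
  K2 -- L5;
  K3 -- S1;
  K3 -- S3;
  K3 -- L1;
  K3 -- L4;
  K4 -- S2;
  K4 -- S3;
  K4 -- L1;
  K4 -- L2;
  K5 -- S1;
  K5 -- S2;
  K5 -- L2;
  K5 -- L3;
}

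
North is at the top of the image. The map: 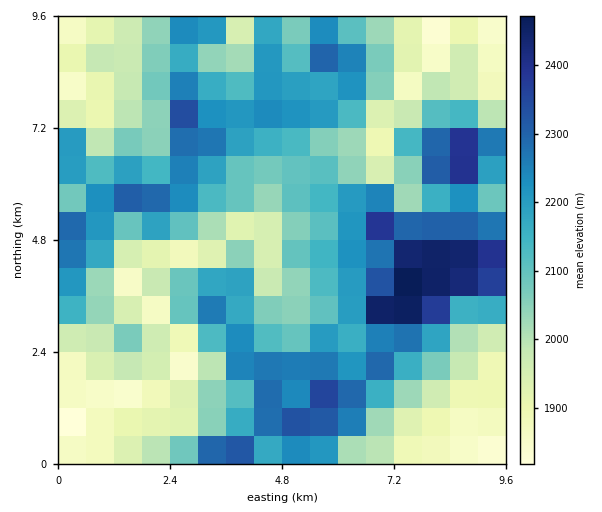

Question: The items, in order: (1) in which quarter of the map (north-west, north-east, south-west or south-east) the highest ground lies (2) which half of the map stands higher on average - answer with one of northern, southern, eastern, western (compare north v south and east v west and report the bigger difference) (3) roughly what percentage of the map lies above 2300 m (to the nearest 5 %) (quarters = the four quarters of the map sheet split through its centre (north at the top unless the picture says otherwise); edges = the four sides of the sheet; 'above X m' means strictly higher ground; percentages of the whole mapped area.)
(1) Look to the south-east quarter for the highest ground.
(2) On average the eastern half of the map is the higher ground.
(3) About 15 % of the map lies above 2300 m.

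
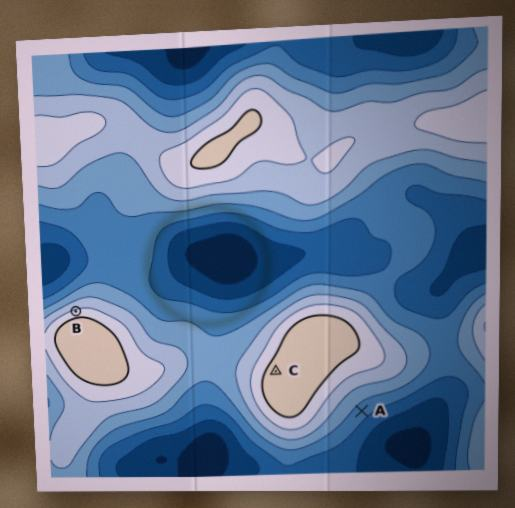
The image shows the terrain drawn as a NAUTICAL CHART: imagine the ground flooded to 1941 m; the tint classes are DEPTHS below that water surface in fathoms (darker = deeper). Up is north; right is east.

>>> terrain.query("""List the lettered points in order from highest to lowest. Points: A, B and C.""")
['C', 'B', 'A']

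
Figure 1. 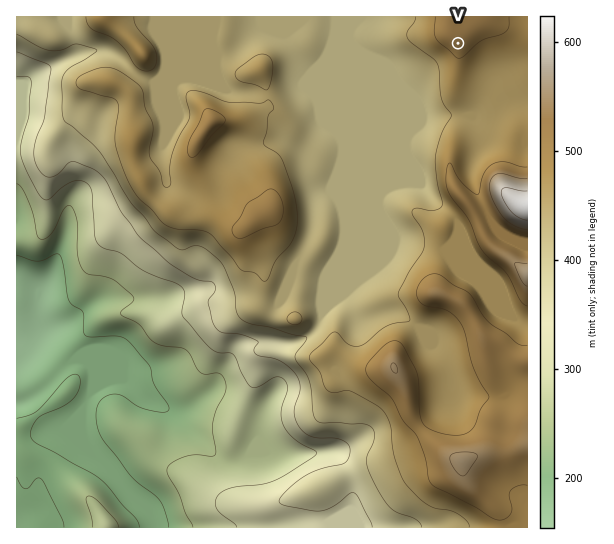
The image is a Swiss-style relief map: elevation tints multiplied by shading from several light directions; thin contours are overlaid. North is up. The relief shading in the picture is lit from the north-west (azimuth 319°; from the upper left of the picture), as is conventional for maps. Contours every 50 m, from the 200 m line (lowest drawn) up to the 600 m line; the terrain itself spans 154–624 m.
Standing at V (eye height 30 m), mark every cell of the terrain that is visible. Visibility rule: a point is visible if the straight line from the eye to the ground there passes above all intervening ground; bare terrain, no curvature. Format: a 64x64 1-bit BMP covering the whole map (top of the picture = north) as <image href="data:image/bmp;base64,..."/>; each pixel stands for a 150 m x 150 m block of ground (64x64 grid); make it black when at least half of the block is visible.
<image width="64" height="64" href="data:image/bmp;base64,Qk0+AgAAAAAAAD4AAAAoAAAAQAAAAEAAAAABAAEAAAAAAAACAAATCwAAEwsAAAIAAAAAAAAA////AAAAAAAAAAAAAAAAAAAAAAAAAAAAAAAAAAAAAAAAAAAAAAAAAAAAAAAAAAAAAAAAAAAAAAAAAAAAAAAAAAAAAAAAAAAAAAAAAAAAAQAAAAAAAAAH/AAAAAAAAAf/AAAAAAAAAE8AAAAAAAAABwAAAAAAAAAHAAAAAAAAAAAAAAAAAAAAAAAAAAAAAEAAAAAAAAAAQAAAAAAAAQDAAAAAAAAAAMAAAAAAAAA/gAAAAAAADn+AAAAAAAAP/4AAAAAAAA//gDAAAAAAB/8AcAAAAAAP/wBgAAAAAP/gAEAAAAAD//AAgAAAAAH//AGAAAAAAf///wAAAAAB///8AAAAAAH///wAAAAAAf//+AAAAAAA//54AAAAAAB//hAAAAAAAH/+ABAAAAAAf/4AMAAAAAB//gggAAAIAP/8GCAAAByH//xwYAAAPYf///DhAAABj///8ecAAAGf///j/wAAAfn//+P/AAAD8///5/8AAAP3///n/wAAA///////AAAD//////8AAAH//////wAAAe//////AAAA//////8AAgD//////wADAP//////AAOB//////8AA+OB/////wAPwAH/////AB/gA/////8AAPgD/////wAA/4P/////AAD/8/////8AAf///////wAD/////+f/AA//////x/8AH/////8H8w=="/>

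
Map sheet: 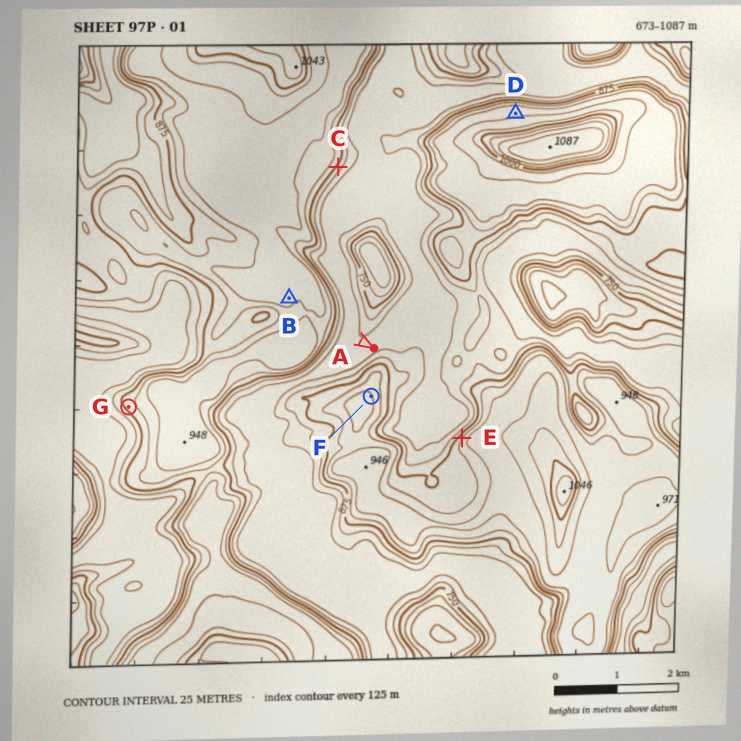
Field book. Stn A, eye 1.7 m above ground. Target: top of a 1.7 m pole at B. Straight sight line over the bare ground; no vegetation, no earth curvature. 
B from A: hidden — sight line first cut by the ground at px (333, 324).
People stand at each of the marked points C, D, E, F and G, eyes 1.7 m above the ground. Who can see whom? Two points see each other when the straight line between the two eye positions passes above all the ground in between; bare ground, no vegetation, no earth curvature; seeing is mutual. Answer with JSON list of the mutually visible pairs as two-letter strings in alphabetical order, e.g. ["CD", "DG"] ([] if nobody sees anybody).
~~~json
["CE", "CF", "EF"]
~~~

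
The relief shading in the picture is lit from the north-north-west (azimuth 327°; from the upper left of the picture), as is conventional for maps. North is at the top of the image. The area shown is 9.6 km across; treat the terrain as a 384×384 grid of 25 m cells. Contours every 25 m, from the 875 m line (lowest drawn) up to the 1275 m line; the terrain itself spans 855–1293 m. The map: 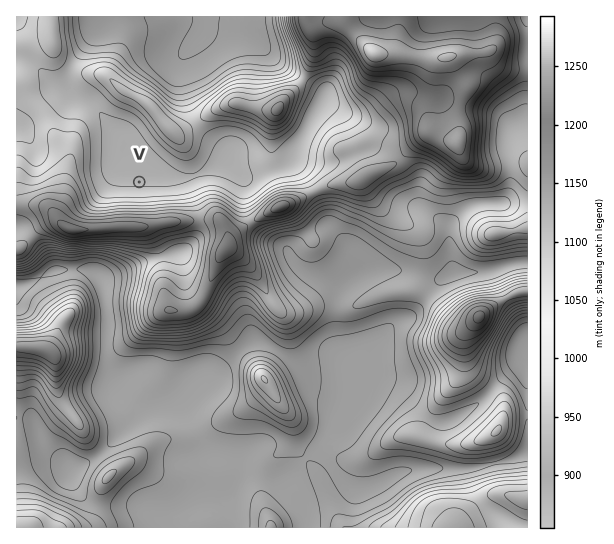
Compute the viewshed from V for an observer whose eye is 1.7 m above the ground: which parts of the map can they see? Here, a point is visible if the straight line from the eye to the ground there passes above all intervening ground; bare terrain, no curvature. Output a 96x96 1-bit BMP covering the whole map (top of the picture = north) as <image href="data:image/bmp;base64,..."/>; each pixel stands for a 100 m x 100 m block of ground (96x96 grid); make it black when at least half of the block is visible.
<image width="96" height="96" href="data:image/bmp;base64,Qk2+BAAAAAAAAD4AAAAoAAAAYAAAAGAAAAABAAEAAAAAAIAEAAATCwAAEwsAAAIAAAAAAAAA////AAAAAAAAAAAAAAAAAAAAAAAAAAAAAAAAAAAAAAAAAAAAAAAAAAAAAAAAAAAAAAAAAAAAAAAAAAAAAAAAAAAAAAAAAAAAAAAAAAAAAAAAAAAAAAAAAAAAAAAAAAAAAAAAAAAAAAAAAAAAAAAAAAAAAAAAAAAAAAAAAAAAAAAAAAAAAAAAAAAAAAAAAAAAAAAAAAAAAAAAAAAAAAAAAAAAAAAAAAAAAAAAAAAAAAAAAAAAAAAAAAAAAAAAAAAAAAAAAAAAAAAAAAAAAAAAAAAAAAAAAAAAAAAAAAAAAAAAAAAAAAAAAAAAAAAAAAAAAAAAAAAAAAAAAAAAAAAAAAAAAAAAAAAAAAAAAAAAAAAAAAAAAAAAAAAAAAAAAAAAAAAAAAAAAAAAAAAAAAAAAAAAAAAAAAAAAAAAAAAAAAAAAAAAAAAAAAAAAAAAAAAAAAAAAAAAAAAAAAAAAAAAAAAAAAAAAAAAAAAAAAAAAAAAAAAAAAAAAAAAAAAAAAAAAAAAAAAAAAAAAAAAAAAAAAAAAAAAAAAAAAAAAAAAAAAAAAAAAAAAAAAAAAAAAAAAAAAAAAAAAAAAAAAAAAAAAAAAAAAAAAAAAAAAAAAAAAAAAAAAAAAAAAAAAAAAAAAAAAAAAAAAAAAAAAAAAAAAAAAAAAAAAAAAAAAAAAAAAAAAAAAAAAAAAAAAAAAAAAAAAAAAAAAAAAAAAAAAAAAAAAAAAAAAAAAAAAAAAAAAAAAAAAAAAAAAAAAAAAAAAAAAAAAAAAAAAAAAAAAAAAAAAAAAAAAAAAAAAAAAAAAAAAAAAAAAAAAAAAAAAAAAAAAAAAAAAAAAAAAAAAAAAAAAAAAAAAAAAAAAAAAAAAAAAAAAAAAAAAAAAAAAAAAAAAAAAAAAAAAAAAAAGAAAAAAAAAAAAAAAf/8ABAAAAAAAAAAA///8HAAAAAAAAAAA/////AEAAAAAAAAA////+AOAAAAAAAAAP///+AHAAAAAAAAAP///+AHgAAAAAAAAP///+AHhhwAAAAAAP///+AH//wAAAAAAP///8AH//4AAAAAAP///gAeP/4AAAAAAP///gA8D/8AAEAAAH///gA8D/8AAcAAAH///AAcB/4wD4AAAH///AAcB+A//4AAAH//+AAMA+AP/wAAAH//+AAMA+AH/wAAAD//8AAOAeIH4AAAAD//4AAeAOf/4AAAAB//wAAeAA//4AAAAA//gAA+AAP/4AAAAAf/AAB+AAH/wAAAAAf+AAB+AAH/wAAAAA/8AAAAAAD/wAAAAB/4AAAAAAD/wAAAAD/gAAAAAAB/8AAAAH+AAAAAAAA/8AAAAP8AAAAAAAAP8AAAAbwAAAAAAAAD8AAABwAAAAAAAAAB/AAADwAAAAAAAAAA/AAAPwAAAAAAAAAAPAAAPwAAAAAAAAAAAAAATwAAAAAAAAMAAAAABgAAAAAAAAcAAAAABgAAAAAAAAQAAAAABgAAAAAAAAAAAAAABAAAAAAAAAAAAAAABAAAAAAAAAAAAAAABAAAAAAAAAAAAAAA="/>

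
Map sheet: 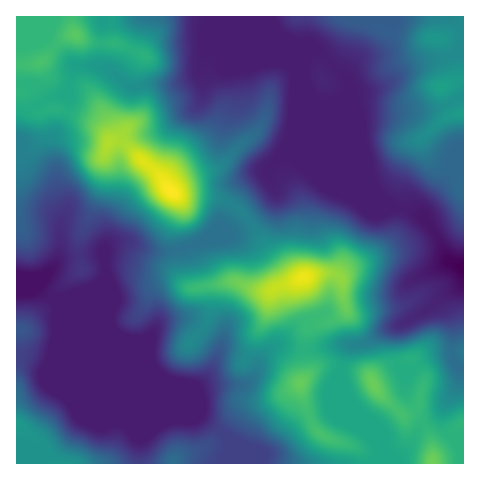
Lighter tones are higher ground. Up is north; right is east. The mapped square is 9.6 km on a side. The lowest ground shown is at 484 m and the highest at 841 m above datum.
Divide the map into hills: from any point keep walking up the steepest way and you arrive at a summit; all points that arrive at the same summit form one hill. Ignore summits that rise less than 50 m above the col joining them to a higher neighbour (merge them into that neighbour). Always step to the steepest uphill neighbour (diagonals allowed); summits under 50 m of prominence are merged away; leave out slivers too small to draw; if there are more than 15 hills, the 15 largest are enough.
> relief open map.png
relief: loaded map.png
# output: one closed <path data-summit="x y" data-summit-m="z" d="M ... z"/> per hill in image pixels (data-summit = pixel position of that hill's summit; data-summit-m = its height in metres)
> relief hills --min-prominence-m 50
<path data-summit="171 192" data-summit-m="841" d="M270 16l-254 1 1 275 22-3 17 12 19-4 19-8 11-10 1-13-2-15 8-7 18-2 18 8 19 2 13-3 24-9 6 0 32-13 11-8 20-20 2-9-7-21 9-8 7-4 11 1 74 32 9 2-10-14-51-52-21-51-9-13z"/><path data-summit="304 277" data-summit-m="832" d="M292 157l-12 1-11 9-1 7 6 12 0 10-21 23-11 8-32 13-6 0-24 9-13 3-19-2-18-8-18 2-8 7 2 15-1 13-8 8-13 7-25 6-2 2 3 6 86 85 54 22 24 19 6 8-2 22 144 0 8-9 0-8-10-12-11-8-20-52 7-25 3-4 14-2 18-12 18-7 29-16 14-13 18-10 4-8 0-11-16-8-13-27-16-18-26-7-16-15z"/><path data-summit="441 87" data-summit-m="687" d="M463 16l-193 1 3 11 14 34 9 13 21 51 51 52 15 21 10 8 14 3 16 7 12 15 13 27 12 8 4-1z"/><path data-summit="17 425" data-summit-m="677" d="M39 289l-23 4 0 170 123 1 1-27-34-82-46-47-5-8z"/><path data-summit="433 463" data-summit-m="763" d="M444 296l-31 22-32 14-18 12-12 1-5 5-7 25 20 52 11 8 10 12 0 8-6 9 90-1 0-94-5-2-7-10 2-28-4-14-7-11z"/><path data-summit="173 463" data-summit-m="612" d="M104 351l36 86 0 27 87-1 3-21-6-8-24-19-54-22z"/>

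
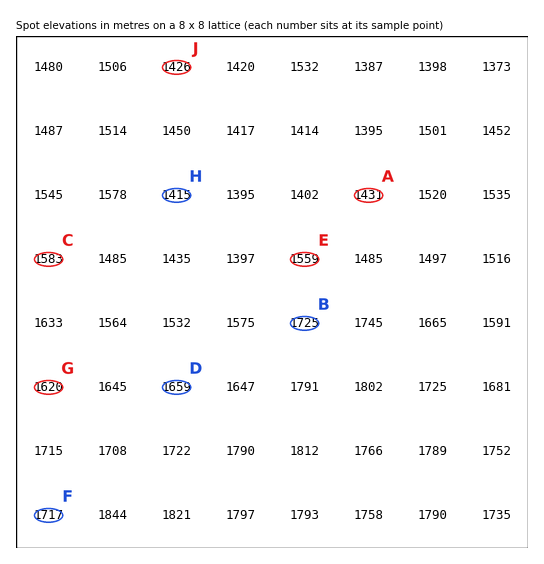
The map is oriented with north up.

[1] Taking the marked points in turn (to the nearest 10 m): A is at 1430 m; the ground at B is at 1730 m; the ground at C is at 1580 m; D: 1660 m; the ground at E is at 1560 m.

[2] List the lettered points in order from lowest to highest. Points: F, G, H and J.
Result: H J G F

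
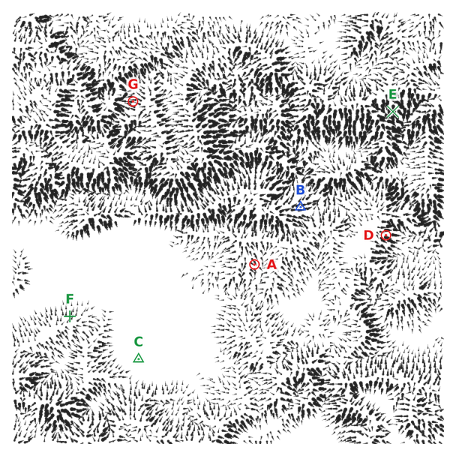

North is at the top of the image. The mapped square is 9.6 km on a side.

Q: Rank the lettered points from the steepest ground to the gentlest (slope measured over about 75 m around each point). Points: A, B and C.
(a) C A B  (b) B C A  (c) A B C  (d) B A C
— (d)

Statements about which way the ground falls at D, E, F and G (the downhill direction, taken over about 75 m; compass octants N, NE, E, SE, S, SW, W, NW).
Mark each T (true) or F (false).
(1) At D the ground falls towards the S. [F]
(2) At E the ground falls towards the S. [T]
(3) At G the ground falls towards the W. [T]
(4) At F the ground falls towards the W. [F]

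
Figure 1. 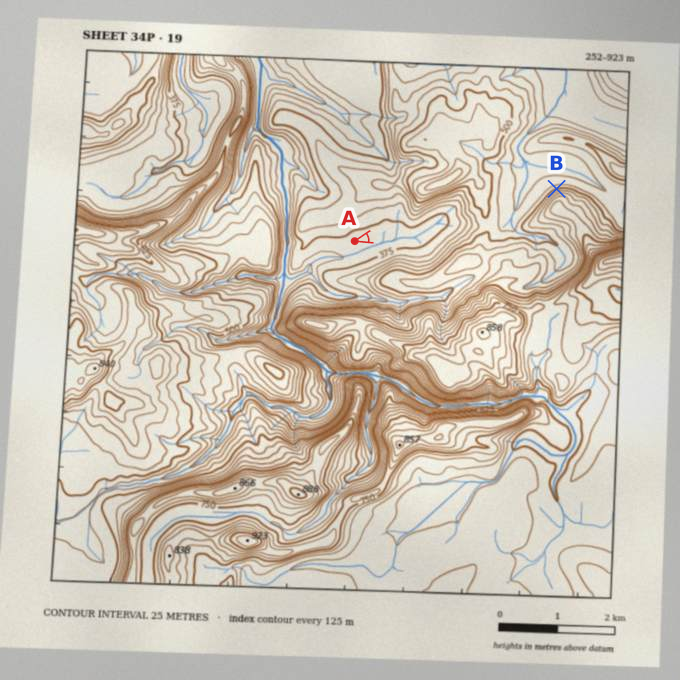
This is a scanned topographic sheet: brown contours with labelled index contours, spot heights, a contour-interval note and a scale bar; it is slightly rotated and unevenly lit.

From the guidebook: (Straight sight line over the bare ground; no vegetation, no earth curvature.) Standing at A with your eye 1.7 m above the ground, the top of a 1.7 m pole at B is out of sight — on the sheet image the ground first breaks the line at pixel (465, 213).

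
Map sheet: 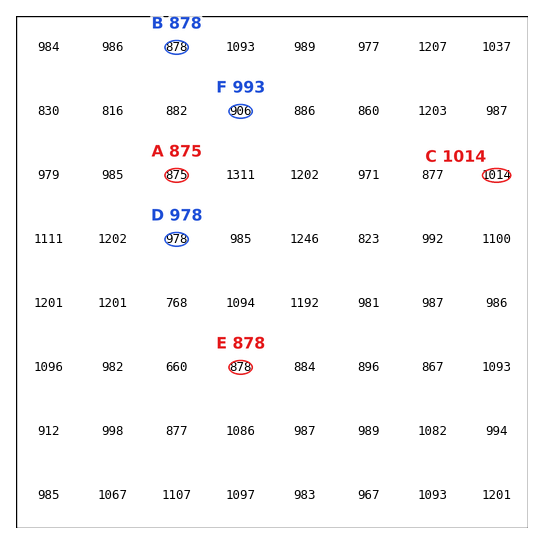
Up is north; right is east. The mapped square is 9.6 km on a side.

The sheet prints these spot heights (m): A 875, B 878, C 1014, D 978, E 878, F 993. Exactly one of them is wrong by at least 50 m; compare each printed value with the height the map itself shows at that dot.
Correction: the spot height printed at F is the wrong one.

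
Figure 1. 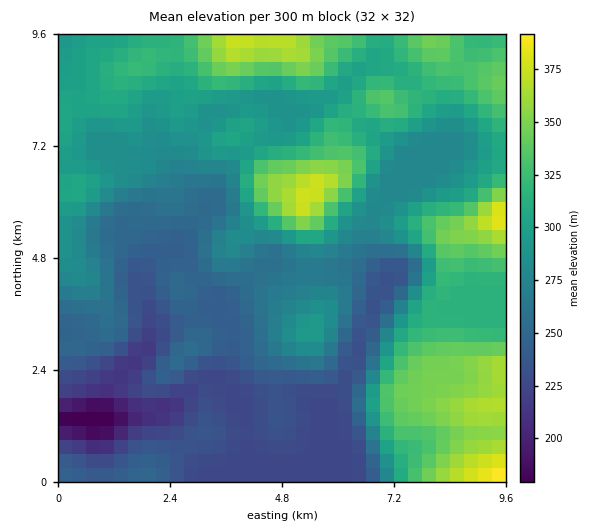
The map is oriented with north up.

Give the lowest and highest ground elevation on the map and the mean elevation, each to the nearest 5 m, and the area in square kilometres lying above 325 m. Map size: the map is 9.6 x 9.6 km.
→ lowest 180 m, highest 395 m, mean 285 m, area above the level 18.2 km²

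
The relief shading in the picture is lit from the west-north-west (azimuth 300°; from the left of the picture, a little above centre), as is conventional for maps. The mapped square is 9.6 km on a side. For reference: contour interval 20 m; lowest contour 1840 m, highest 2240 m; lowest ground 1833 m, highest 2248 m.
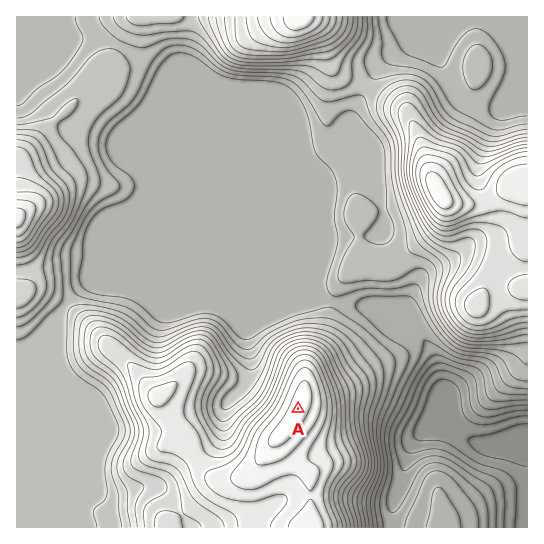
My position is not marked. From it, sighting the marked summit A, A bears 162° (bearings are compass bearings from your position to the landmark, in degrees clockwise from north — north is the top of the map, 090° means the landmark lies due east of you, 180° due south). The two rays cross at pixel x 279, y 350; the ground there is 2095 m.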